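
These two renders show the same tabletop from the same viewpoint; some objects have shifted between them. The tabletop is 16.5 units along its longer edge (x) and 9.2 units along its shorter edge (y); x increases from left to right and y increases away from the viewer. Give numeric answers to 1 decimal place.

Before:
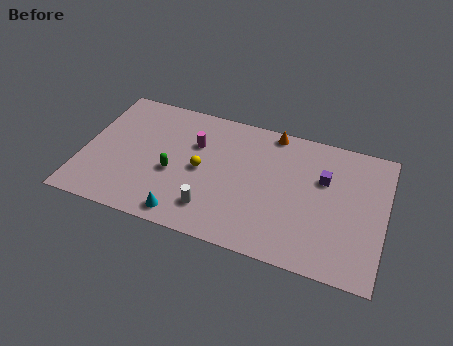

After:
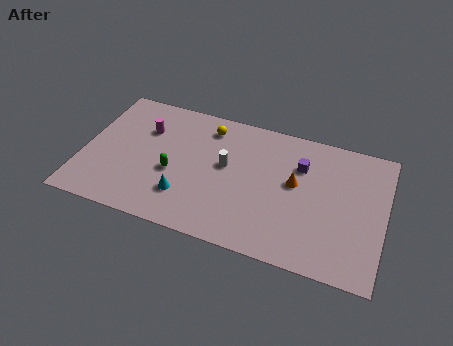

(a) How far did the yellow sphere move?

3.1

The yellow sphere was near (6.5, 4.5) before and (6.6, 7.6) after, so it travelled √(0.1² + 3.1²) ≈ 3.1 units.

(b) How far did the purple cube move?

1.4

The purple cube was near (13.1, 6.0) before and (11.8, 6.5) after, so it travelled √(1.3² + 0.5²) ≈ 1.4 units.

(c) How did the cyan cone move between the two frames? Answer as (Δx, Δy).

(-0.1, 1.3)

The cyan cone was at about (5.9, 1.1) and moved to about (5.8, 2.4).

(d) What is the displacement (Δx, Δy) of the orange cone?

(1.5, -3.2)

The orange cone started near (10.1, 8.4) and ended near (11.6, 5.2).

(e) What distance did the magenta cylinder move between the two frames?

2.8

The magenta cylinder moved from about (6.0, 6.2) to (3.2, 6.4), a distance of √(2.8² + 0.2²) ≈ 2.8.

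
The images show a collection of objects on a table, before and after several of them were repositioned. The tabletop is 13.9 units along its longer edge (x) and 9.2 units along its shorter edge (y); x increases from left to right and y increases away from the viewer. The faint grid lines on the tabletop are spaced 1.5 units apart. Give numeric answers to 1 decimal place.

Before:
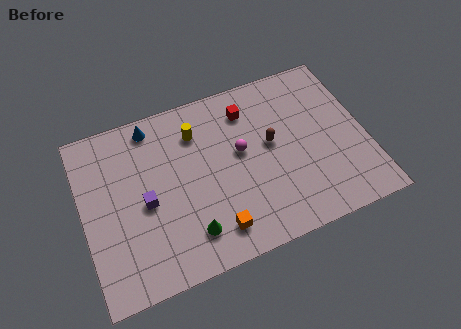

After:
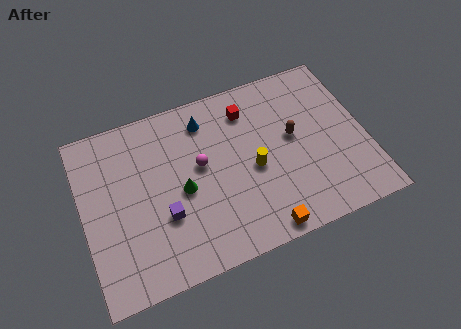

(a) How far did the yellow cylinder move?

3.8

From (5.8, 7.0) to (8.3, 4.1), the yellow cylinder covered √(2.5² + 2.9²) ≈ 3.8 units.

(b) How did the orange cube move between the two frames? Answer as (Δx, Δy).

(2.2, -0.8)

The orange cube was at about (6.1, 1.6) and moved to about (8.3, 0.8).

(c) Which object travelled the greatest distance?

the yellow cylinder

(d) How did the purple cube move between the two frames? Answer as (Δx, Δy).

(0.8, -1.0)

From the two frames, the purple cube sits at roughly (3.0, 4.2) before and (3.8, 3.2) after.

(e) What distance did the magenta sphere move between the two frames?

2.0

The magenta sphere was near (7.8, 5.2) before and (5.8, 5.2) after, so it travelled √(2.0² + 0.0²) ≈ 2.0 units.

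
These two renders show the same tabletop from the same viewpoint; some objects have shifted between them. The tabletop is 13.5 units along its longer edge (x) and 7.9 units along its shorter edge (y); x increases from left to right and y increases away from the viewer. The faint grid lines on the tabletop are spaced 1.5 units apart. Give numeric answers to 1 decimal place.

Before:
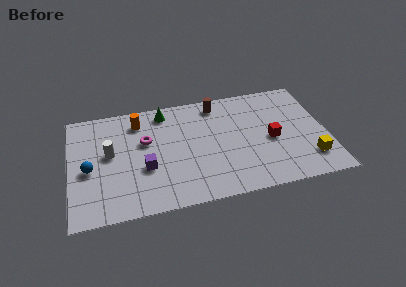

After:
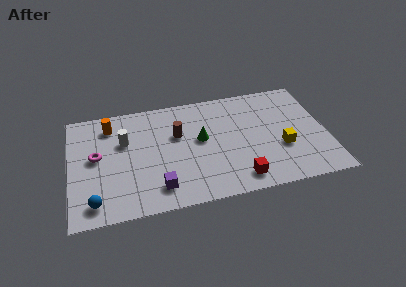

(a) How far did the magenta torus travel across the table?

2.7

The magenta torus was near (4.0, 4.9) before and (1.4, 4.3) after, so it travelled √(2.6² + 0.6²) ≈ 2.7 units.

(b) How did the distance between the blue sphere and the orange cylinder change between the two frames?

+1.3

The distance was about 4.0 in the first image and 5.3 in the second, so they moved 1.3 units further apart.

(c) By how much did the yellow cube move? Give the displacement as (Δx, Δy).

(-1.4, 1.1)

The yellow cube started near (12.5, 1.8) and ended near (11.1, 2.9).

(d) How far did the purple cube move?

1.6

The purple cube moved from about (3.9, 3.0) to (4.5, 1.5), a distance of √(0.6² + 1.5²) ≈ 1.6.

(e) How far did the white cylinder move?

1.1

The white cylinder was near (2.1, 4.4) before and (2.9, 5.1) after, so it travelled √(0.8² + 0.7²) ≈ 1.1 units.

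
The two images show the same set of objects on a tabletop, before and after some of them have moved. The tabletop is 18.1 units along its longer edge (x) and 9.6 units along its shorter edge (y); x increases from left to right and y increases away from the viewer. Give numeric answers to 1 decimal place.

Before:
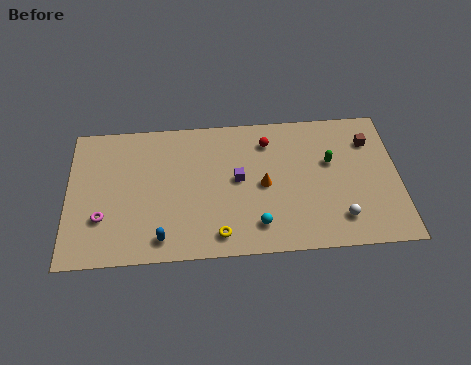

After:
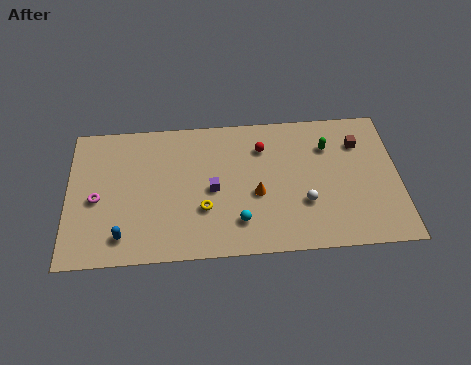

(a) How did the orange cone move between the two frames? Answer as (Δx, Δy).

(-0.4, -0.6)

From the two frames, the orange cone sits at roughly (10.7, 4.6) before and (10.3, 4.0) after.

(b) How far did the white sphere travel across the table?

2.2

From (14.8, 2.0) to (12.9, 3.2), the white sphere covered √(1.9² + 1.2²) ≈ 2.2 units.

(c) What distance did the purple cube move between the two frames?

1.5

From (9.3, 5.1) to (7.9, 4.5), the purple cube covered √(1.4² + 0.6²) ≈ 1.5 units.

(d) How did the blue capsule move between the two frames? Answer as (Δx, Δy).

(-2.1, 0.3)

From the two frames, the blue capsule sits at roughly (5.1, 1.4) before and (3.0, 1.7) after.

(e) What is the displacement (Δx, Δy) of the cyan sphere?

(-1.0, 0.3)

The cyan sphere was at about (10.3, 1.9) and moved to about (9.3, 2.2).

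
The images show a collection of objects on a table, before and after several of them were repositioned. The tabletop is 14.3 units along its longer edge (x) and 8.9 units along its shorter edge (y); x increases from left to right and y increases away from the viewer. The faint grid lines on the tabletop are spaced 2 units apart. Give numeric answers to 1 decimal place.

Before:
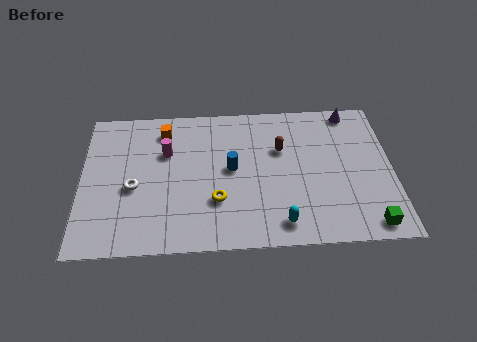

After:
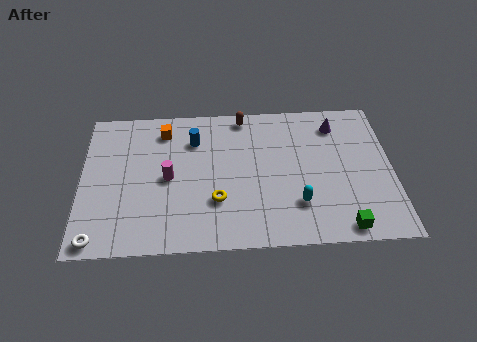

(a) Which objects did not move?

the orange cube and the yellow torus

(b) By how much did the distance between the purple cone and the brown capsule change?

+0.4

The distance was about 4.0 in the first image and 4.4 in the second, so they moved 0.4 units further apart.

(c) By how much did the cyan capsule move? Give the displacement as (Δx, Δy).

(0.8, 1.1)

The cyan capsule started near (9.1, 1.3) and ended near (9.9, 2.4).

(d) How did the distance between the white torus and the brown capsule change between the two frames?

+2.7

They were about 7.1 units apart before and 9.8 after — 2.7 units further apart.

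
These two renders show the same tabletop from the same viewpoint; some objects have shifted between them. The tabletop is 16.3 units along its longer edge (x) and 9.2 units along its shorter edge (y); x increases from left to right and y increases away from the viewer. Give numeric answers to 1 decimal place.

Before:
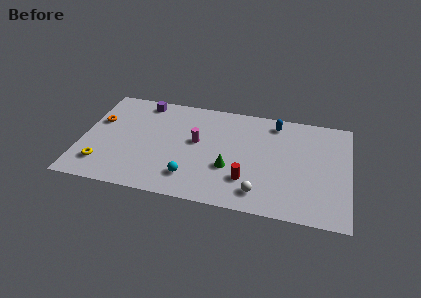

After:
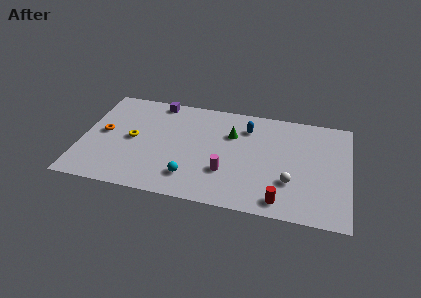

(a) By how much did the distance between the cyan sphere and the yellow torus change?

-0.9

Before: roughly 5.4 units apart; after: 4.5. That's 0.9 units closer together.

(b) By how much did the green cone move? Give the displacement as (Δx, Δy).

(0.0, 3.0)

From the two frames, the green cone sits at roughly (9.1, 3.3) before and (9.1, 6.3) after.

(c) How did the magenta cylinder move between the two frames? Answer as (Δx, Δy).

(1.9, -2.3)

The magenta cylinder started near (7.0, 5.2) and ended near (8.9, 2.9).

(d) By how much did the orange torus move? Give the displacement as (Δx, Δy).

(0.4, -1.0)

From the two frames, the orange torus sits at roughly (0.9, 5.8) before and (1.3, 4.8) after.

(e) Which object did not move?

the cyan sphere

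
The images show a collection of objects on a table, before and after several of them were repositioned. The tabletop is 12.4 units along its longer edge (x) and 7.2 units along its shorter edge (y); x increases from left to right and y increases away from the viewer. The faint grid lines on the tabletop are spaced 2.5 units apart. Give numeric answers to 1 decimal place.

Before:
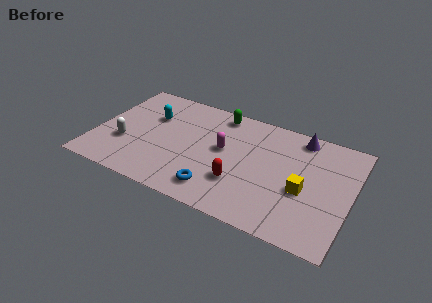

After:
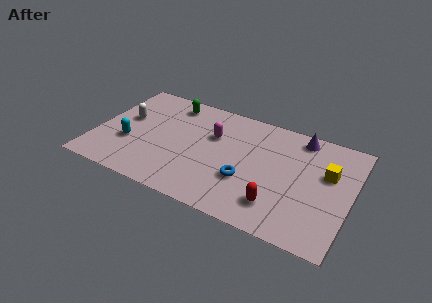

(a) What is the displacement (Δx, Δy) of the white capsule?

(-0.2, 1.7)

The white capsule was at about (1.5, 2.5) and moved to about (1.3, 4.2).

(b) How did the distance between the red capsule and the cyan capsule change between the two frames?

+2.1

They were about 5.4 units apart before and 7.5 after — 2.1 units further apart.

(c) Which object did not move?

the purple cone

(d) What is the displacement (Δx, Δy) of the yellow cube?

(1.0, 1.5)

From the two frames, the yellow cube sits at roughly (10.2, 3.0) before and (11.2, 4.5) after.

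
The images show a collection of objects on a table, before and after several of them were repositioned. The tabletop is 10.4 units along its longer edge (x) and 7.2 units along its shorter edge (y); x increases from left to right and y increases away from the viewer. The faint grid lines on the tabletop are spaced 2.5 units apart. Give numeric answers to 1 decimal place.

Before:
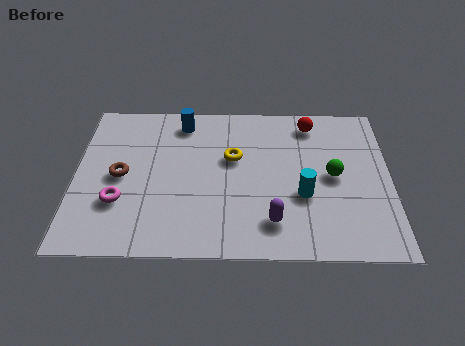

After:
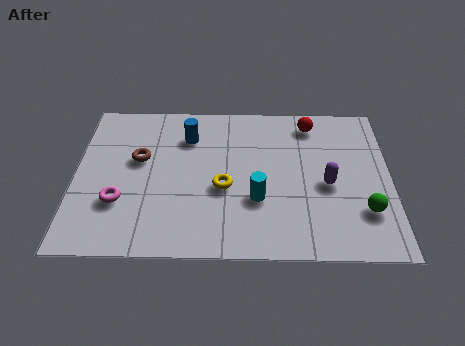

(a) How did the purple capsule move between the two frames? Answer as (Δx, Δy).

(1.8, 1.7)

The purple capsule was at about (6.5, 1.5) and moved to about (8.3, 3.2).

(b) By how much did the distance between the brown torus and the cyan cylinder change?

-1.8

The distance was about 6.1 in the first image and 4.3 in the second, so they moved 1.8 units closer together.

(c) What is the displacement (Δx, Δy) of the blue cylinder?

(0.2, -0.7)

From the two frames, the blue cylinder sits at roughly (3.5, 6.1) before and (3.7, 5.4) after.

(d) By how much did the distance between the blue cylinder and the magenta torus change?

-0.5

Before: roughly 4.3 units apart; after: 3.8. That's 0.5 units closer together.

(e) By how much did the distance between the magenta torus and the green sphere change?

+0.9

They were about 7.1 units apart before and 8.0 after — 0.9 units further apart.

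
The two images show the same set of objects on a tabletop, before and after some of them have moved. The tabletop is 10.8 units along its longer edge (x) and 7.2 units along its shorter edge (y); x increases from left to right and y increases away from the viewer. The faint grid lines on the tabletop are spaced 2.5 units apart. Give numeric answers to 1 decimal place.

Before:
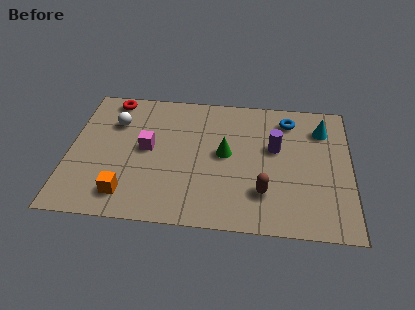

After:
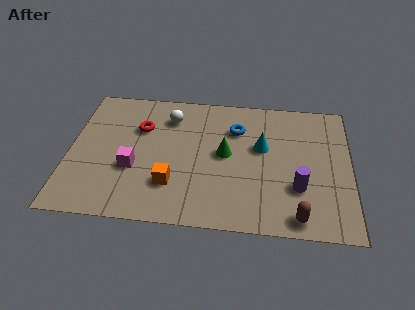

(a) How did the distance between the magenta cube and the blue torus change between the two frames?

-1.2

The distance was about 5.8 in the first image and 4.6 in the second, so they moved 1.2 units closer together.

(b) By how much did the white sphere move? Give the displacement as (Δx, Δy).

(2.1, 0.5)

From the two frames, the white sphere sits at roughly (1.7, 5.1) before and (3.8, 5.6) after.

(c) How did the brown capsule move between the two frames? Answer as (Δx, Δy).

(1.3, -1.1)

The brown capsule started near (7.5, 1.9) and ended near (8.8, 0.8).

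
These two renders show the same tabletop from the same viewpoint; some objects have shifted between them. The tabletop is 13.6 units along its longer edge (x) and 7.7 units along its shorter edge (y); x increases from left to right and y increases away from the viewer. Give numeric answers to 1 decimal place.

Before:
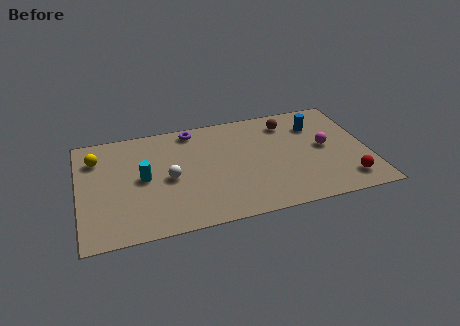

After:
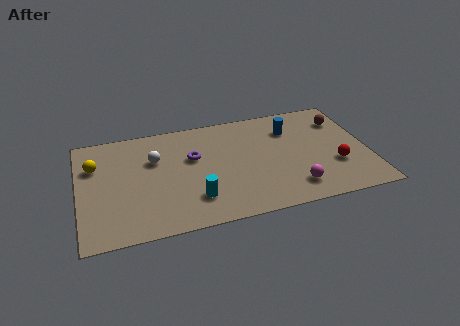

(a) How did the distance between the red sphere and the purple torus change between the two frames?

-1.8

Before: roughly 8.8 units apart; after: 7.0. That's 1.8 units closer together.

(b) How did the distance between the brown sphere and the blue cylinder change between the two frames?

+1.1

The distance was about 1.4 in the first image and 2.5 in the second, so they moved 1.1 units further apart.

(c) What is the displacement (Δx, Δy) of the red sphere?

(-0.4, 1.2)

From the two frames, the red sphere sits at roughly (12.4, 1.4) before and (12.0, 2.6) after.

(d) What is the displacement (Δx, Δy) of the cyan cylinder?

(2.3, -2.0)

From the two frames, the cyan cylinder sits at roughly (3.0, 3.9) before and (5.3, 1.9) after.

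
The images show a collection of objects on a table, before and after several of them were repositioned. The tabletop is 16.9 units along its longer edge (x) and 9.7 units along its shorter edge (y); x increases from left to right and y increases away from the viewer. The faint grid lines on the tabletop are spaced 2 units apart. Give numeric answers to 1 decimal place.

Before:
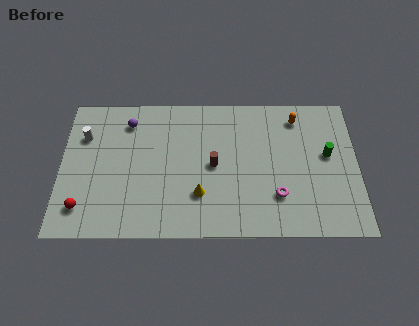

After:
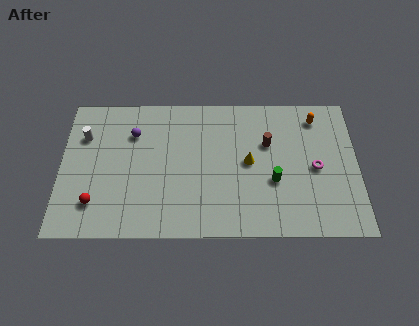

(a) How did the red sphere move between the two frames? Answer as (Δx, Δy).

(0.7, 0.3)

The red sphere started near (1.3, 1.9) and ended near (2.0, 2.2).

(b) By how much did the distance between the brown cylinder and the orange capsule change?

-2.5

They were about 5.8 units apart before and 3.3 after — 2.5 units closer together.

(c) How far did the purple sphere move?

0.9

From (3.8, 7.8) to (4.1, 7.0), the purple sphere covered √(0.3² + 0.8²) ≈ 0.9 units.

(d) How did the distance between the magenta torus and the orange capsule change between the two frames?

-2.0

They were about 5.5 units apart before and 3.5 after — 2.0 units closer together.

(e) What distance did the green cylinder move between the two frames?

3.6

From (15.2, 5.5) to (12.1, 3.7), the green cylinder covered √(3.1² + 1.8²) ≈ 3.6 units.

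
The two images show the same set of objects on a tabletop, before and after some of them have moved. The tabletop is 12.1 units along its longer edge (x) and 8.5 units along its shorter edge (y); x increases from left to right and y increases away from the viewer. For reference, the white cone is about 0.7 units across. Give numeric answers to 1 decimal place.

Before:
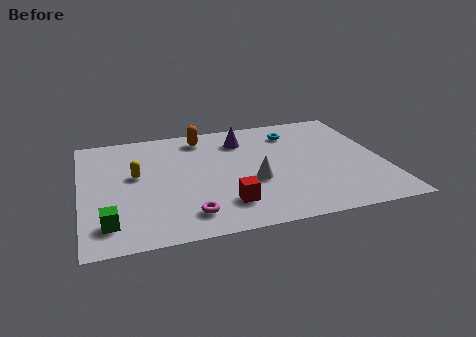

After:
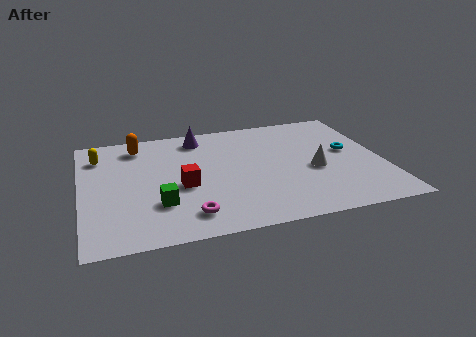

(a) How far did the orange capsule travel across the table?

2.6

The orange capsule moved from about (5.0, 7.2) to (2.4, 7.1), a distance of √(2.6² + 0.1²) ≈ 2.6.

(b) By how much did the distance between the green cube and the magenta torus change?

-1.6

They were about 3.1 units apart before and 1.5 after — 1.6 units closer together.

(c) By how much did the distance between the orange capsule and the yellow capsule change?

-2.0

The distance was about 3.7 in the first image and 1.7 in the second, so they moved 2.0 units closer together.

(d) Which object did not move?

the magenta torus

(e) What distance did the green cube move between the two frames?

2.2

The green cube was near (1.0, 1.6) before and (3.0, 2.5) after, so it travelled √(2.0² + 0.9²) ≈ 2.2 units.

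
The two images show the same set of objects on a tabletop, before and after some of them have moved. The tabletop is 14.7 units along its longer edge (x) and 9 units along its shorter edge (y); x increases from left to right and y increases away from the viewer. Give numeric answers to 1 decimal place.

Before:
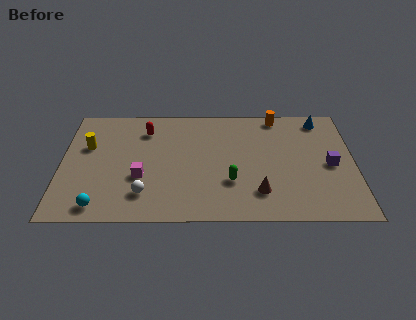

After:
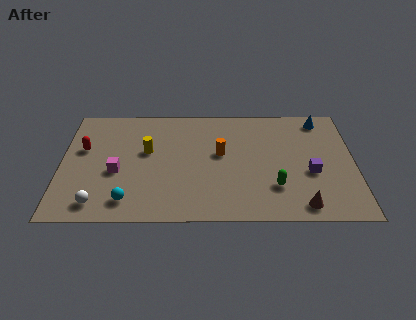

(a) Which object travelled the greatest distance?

the orange cylinder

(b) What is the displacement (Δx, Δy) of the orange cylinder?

(-2.9, -3.0)

The orange cylinder was at about (10.9, 8.1) and moved to about (8.0, 5.1).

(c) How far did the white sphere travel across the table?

2.4

The white sphere moved from about (4.2, 2.0) to (1.9, 1.3), a distance of √(2.3² + 0.7²) ≈ 2.4.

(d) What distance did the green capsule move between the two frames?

2.2

The green capsule moved from about (8.5, 2.9) to (10.7, 2.5), a distance of √(2.2² + 0.4²) ≈ 2.2.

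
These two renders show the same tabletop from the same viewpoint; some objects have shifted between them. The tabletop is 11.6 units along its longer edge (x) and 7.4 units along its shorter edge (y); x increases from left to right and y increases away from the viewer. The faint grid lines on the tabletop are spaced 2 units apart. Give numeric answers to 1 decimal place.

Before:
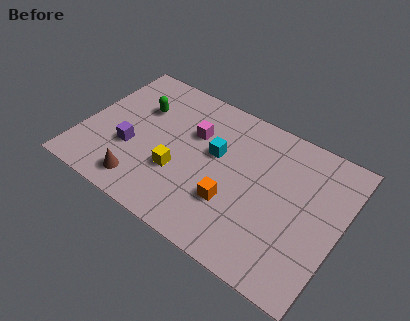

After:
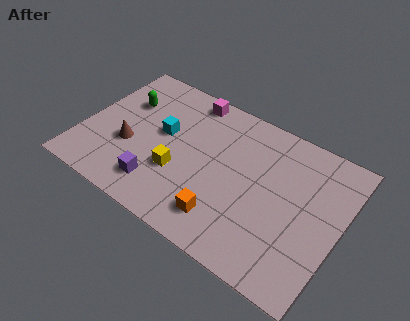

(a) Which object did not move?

the yellow cube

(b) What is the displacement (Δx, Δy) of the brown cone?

(-0.9, 1.6)

The brown cone was at about (3.1, 1.2) and moved to about (2.2, 2.8).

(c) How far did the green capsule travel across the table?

0.7

The green capsule moved from about (2.3, 5.0) to (1.6, 5.0), a distance of √(0.7² + 0.0²) ≈ 0.7.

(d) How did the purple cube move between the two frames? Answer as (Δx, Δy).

(1.5, -1.2)

From the two frames, the purple cube sits at roughly (2.3, 2.7) before and (3.8, 1.5) after.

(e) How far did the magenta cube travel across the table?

1.8

From (4.8, 4.9) to (4.3, 6.6), the magenta cube covered √(0.5² + 1.7²) ≈ 1.8 units.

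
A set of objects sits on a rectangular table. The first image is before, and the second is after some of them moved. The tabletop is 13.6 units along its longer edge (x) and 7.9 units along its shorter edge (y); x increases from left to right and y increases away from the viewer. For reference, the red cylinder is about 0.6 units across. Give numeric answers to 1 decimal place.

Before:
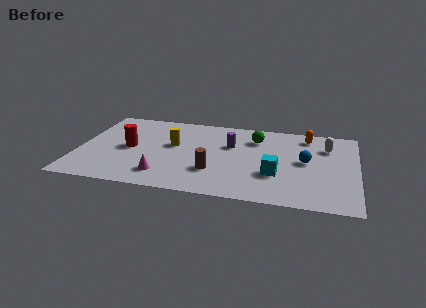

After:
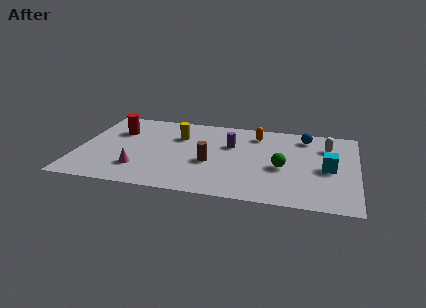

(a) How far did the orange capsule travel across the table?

2.5

The orange capsule moved from about (11.1, 6.7) to (8.6, 6.4), a distance of √(2.5² + 0.3²) ≈ 2.5.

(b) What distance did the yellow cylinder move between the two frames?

0.9

The yellow cylinder was near (4.6, 4.6) before and (4.8, 5.5) after, so it travelled √(0.2² + 0.9²) ≈ 0.9 units.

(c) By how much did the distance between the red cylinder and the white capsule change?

+0.5

Before: roughly 9.8 units apart; after: 10.3. That's 0.5 units further apart.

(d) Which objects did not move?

the purple cylinder and the white capsule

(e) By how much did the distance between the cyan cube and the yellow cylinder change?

+2.2

The distance was about 5.4 in the first image and 7.6 in the second, so they moved 2.2 units further apart.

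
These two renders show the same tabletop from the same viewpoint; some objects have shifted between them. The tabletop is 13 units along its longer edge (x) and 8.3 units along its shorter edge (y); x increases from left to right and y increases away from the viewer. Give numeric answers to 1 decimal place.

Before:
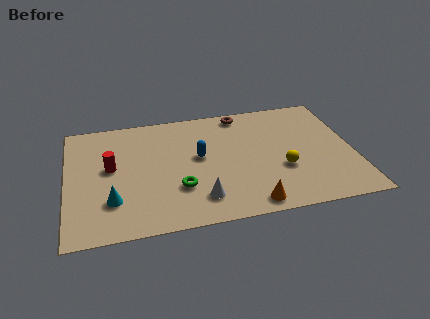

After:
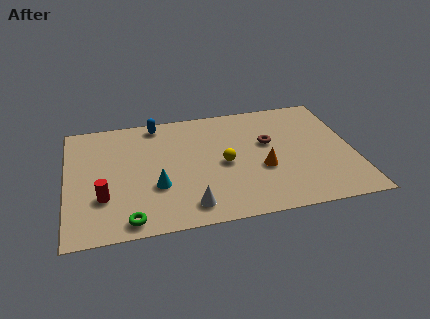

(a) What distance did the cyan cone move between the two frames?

2.1

The cyan cone moved from about (2.0, 2.3) to (4.0, 2.9), a distance of √(2.0² + 0.6²) ≈ 2.1.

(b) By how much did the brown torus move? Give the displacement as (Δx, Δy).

(1.1, -2.4)

The brown torus started near (8.1, 7.4) and ended near (9.2, 5.0).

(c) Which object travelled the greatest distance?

the blue capsule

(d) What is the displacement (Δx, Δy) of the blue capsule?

(-1.8, 2.8)

The blue capsule started near (6.0, 4.6) and ended near (4.2, 7.4).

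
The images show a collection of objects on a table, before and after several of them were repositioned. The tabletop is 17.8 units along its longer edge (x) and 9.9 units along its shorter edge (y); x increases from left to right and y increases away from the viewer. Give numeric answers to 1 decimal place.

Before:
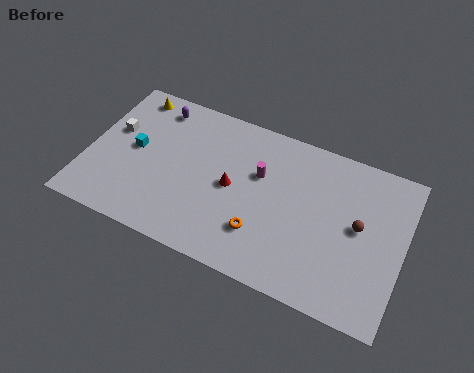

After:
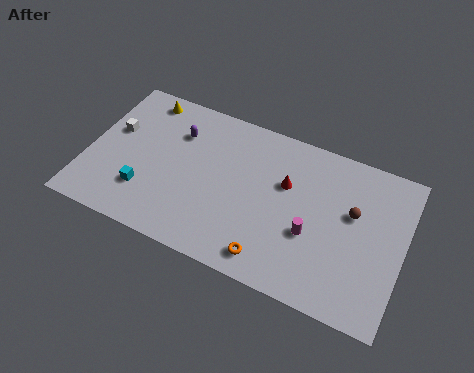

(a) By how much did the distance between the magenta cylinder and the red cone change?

+1.0

The distance was about 2.0 in the first image and 3.0 in the second, so they moved 1.0 units further apart.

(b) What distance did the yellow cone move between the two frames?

0.7

From (1.9, 8.7) to (2.6, 8.7), the yellow cone covered √(0.7² + 0.0²) ≈ 0.7 units.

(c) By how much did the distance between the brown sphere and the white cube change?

-0.4

Before: roughly 14.0 units apart; after: 13.6. That's 0.4 units closer together.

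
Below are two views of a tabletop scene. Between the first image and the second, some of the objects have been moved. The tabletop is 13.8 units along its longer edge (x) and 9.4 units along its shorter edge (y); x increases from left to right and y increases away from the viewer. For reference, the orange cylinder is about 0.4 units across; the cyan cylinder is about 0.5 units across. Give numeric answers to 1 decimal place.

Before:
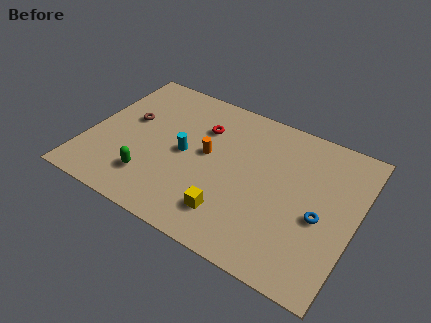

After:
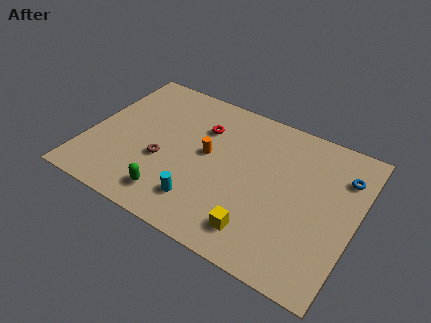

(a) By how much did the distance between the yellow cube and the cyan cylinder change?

-0.8

They were about 3.8 units apart before and 3.0 after — 0.8 units closer together.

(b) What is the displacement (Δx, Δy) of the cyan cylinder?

(1.3, -2.6)

The cyan cylinder was at about (5.0, 4.6) and moved to about (6.3, 2.0).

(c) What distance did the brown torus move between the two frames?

2.8

The brown torus was near (1.9, 5.5) before and (4.0, 3.6) after, so it travelled √(2.1² + 1.9²) ≈ 2.8 units.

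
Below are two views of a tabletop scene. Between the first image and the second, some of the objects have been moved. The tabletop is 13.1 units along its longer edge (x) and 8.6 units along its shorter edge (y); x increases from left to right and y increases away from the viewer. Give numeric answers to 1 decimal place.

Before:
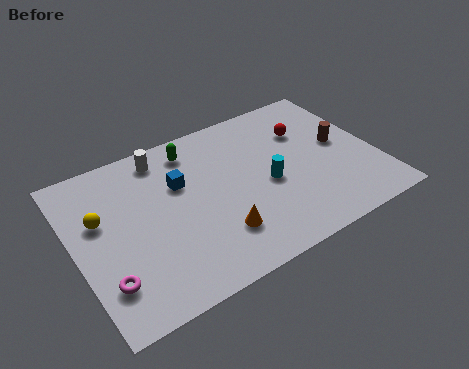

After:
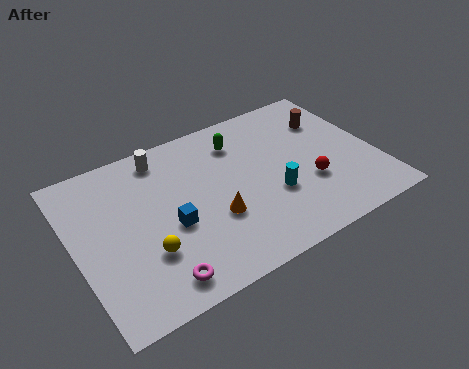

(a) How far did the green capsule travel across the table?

2.1

The green capsule was near (5.5, 7.2) before and (7.5, 6.7) after, so it travelled √(2.0² + 0.5²) ≈ 2.1 units.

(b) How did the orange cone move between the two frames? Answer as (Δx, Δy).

(0.0, 0.9)

The orange cone started near (5.8, 2.2) and ended near (5.8, 3.1).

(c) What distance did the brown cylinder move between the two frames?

1.6

From (11.7, 4.6) to (11.5, 6.2), the brown cylinder covered √(0.2² + 1.6²) ≈ 1.6 units.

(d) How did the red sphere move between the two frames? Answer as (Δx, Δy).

(-0.4, -3.0)

The red sphere started near (10.4, 6.0) and ended near (10.0, 3.0).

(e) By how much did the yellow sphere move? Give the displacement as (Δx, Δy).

(1.6, -2.6)

From the two frames, the yellow sphere sits at roughly (1.2, 5.3) before and (2.8, 2.7) after.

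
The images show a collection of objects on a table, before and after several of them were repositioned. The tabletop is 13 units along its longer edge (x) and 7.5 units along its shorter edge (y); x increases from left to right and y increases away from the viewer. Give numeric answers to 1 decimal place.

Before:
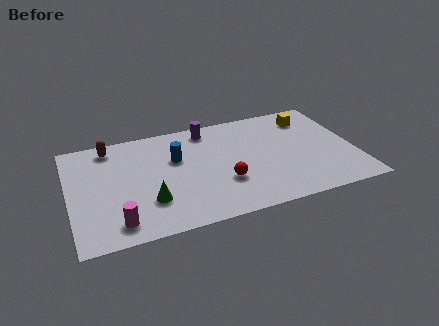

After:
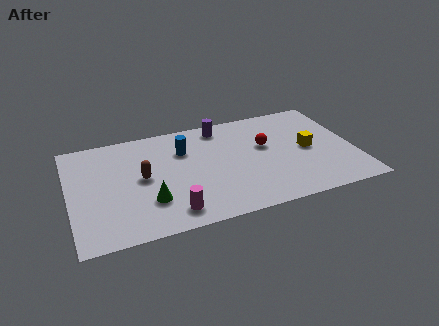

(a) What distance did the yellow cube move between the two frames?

2.3

The yellow cube moved from about (11.2, 6.0) to (10.9, 3.7), a distance of √(0.3² + 2.3²) ≈ 2.3.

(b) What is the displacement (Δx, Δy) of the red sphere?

(2.1, 2.0)

From the two frames, the red sphere sits at roughly (6.9, 2.5) before and (9.0, 4.5) after.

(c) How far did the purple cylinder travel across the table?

0.6

From (6.5, 6.5) to (7.1, 6.5), the purple cylinder covered √(0.6² + 0.0²) ≈ 0.6 units.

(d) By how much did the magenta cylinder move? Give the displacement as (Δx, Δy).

(2.4, 0.0)

The magenta cylinder was at about (2.0, 1.2) and moved to about (4.4, 1.2).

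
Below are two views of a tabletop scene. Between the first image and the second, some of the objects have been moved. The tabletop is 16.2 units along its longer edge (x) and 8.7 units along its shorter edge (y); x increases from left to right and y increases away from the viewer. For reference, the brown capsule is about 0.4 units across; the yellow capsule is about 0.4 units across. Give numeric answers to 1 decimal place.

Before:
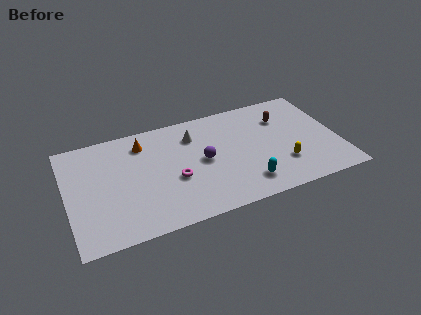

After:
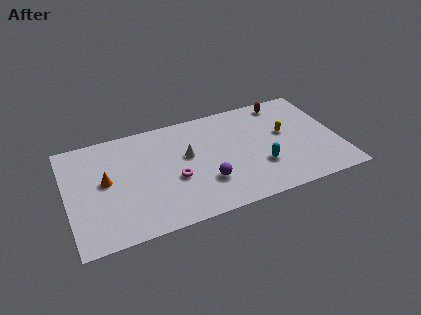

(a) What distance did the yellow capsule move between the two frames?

2.5

From (12.7, 2.5) to (13.1, 5.0), the yellow capsule covered √(0.4² + 2.5²) ≈ 2.5 units.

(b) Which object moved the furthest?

the orange cone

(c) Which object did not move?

the magenta torus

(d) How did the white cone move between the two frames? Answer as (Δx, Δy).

(-0.5, -1.5)

The white cone was at about (7.7, 6.6) and moved to about (7.2, 5.1).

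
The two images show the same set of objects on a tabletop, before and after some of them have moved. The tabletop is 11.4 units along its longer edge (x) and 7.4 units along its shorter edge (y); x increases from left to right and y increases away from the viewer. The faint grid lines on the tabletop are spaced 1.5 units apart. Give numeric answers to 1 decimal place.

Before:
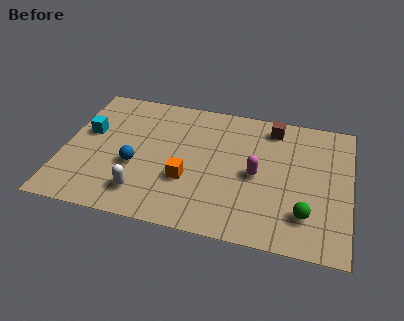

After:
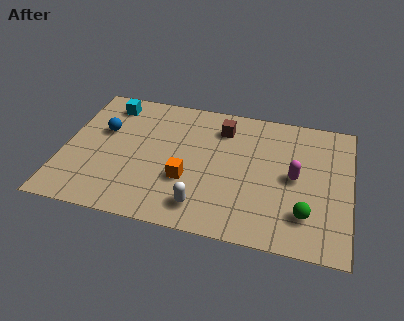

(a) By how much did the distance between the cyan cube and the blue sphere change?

-0.9

The distance was about 2.5 in the first image and 1.6 in the second, so they moved 0.9 units closer together.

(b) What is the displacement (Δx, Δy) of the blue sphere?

(-1.4, 1.7)

The blue sphere started near (2.9, 2.9) and ended near (1.5, 4.6).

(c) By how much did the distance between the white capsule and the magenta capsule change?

-0.6

Before: roughly 4.8 units apart; after: 4.2. That's 0.6 units closer together.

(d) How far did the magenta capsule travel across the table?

1.5

From (7.7, 3.5) to (9.2, 3.7), the magenta capsule covered √(1.5² + 0.2²) ≈ 1.5 units.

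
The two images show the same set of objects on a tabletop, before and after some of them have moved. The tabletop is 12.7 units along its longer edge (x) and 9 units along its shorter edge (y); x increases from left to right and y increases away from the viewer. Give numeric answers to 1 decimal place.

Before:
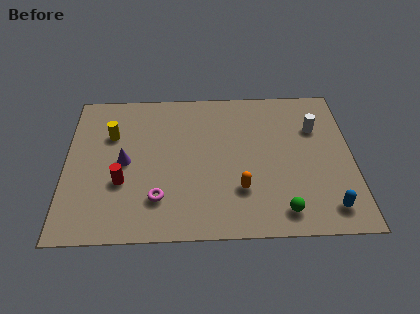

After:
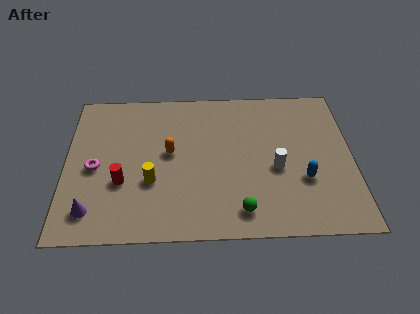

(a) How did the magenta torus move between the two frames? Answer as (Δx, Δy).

(-2.8, 1.9)

The magenta torus was at about (4.1, 2.2) and moved to about (1.3, 4.1).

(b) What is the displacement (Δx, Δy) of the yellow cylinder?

(1.8, -2.9)

The yellow cylinder was at about (2.0, 6.1) and moved to about (3.8, 3.2).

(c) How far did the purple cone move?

3.1

The purple cone moved from about (2.6, 4.4) to (1.2, 1.6), a distance of √(1.4² + 2.8²) ≈ 3.1.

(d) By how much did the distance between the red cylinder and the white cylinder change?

-2.3

Before: roughly 9.1 units apart; after: 6.8. That's 2.3 units closer together.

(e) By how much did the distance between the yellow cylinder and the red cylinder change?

-1.6

Before: roughly 2.9 units apart; after: 1.3. That's 1.6 units closer together.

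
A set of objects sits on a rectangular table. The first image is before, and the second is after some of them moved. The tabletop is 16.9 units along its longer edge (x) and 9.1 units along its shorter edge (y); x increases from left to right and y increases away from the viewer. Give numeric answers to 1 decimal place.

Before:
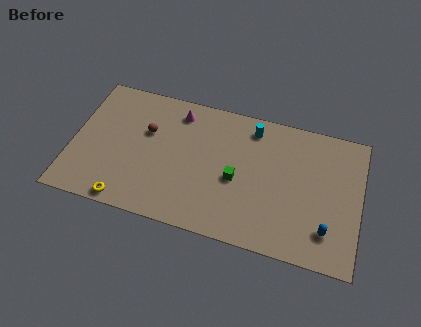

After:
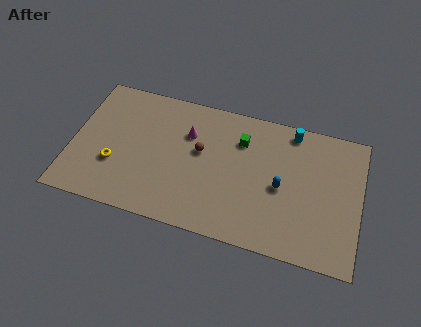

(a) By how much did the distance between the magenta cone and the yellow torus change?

-2.0

Before: roughly 7.2 units apart; after: 5.2. That's 2.0 units closer together.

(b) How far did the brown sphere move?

3.2

The brown sphere moved from about (4.3, 5.8) to (7.5, 5.3), a distance of √(3.2² + 0.5²) ≈ 3.2.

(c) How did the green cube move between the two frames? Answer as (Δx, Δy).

(0.1, 2.7)

From the two frames, the green cube sits at roughly (9.7, 4.0) before and (9.8, 6.7) after.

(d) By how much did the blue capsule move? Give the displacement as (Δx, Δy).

(-2.8, 2.1)

The blue capsule started near (15.1, 2.1) and ended near (12.3, 4.2).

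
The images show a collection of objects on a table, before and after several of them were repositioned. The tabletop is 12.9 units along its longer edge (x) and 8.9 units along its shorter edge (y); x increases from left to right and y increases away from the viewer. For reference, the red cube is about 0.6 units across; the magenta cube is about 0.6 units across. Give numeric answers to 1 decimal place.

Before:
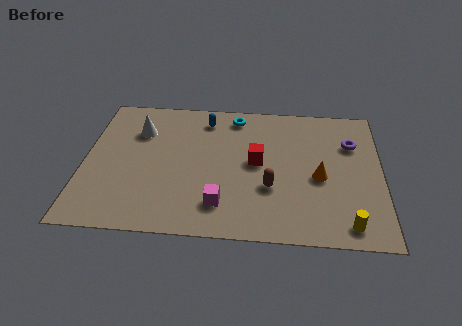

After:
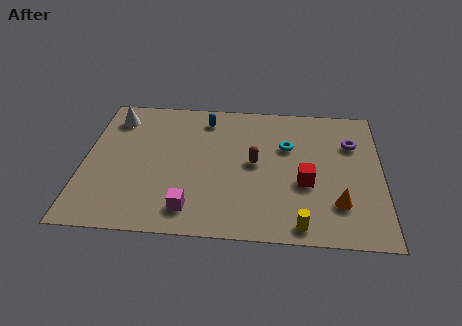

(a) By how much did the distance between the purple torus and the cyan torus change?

-2.5

They were about 5.3 units apart before and 2.8 after — 2.5 units closer together.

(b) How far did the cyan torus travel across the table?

3.0

From (6.5, 7.7) to (8.8, 5.8), the cyan torus covered √(2.3² + 1.9²) ≈ 3.0 units.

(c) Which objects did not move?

the purple torus and the blue capsule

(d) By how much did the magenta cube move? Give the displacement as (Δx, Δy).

(-1.3, -0.4)

The magenta cube started near (6.0, 1.9) and ended near (4.7, 1.5).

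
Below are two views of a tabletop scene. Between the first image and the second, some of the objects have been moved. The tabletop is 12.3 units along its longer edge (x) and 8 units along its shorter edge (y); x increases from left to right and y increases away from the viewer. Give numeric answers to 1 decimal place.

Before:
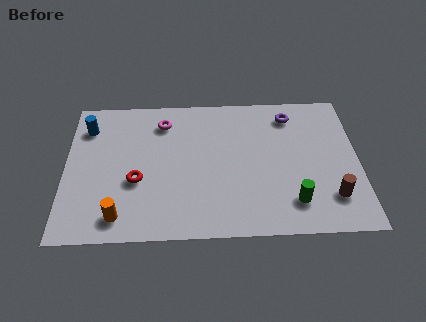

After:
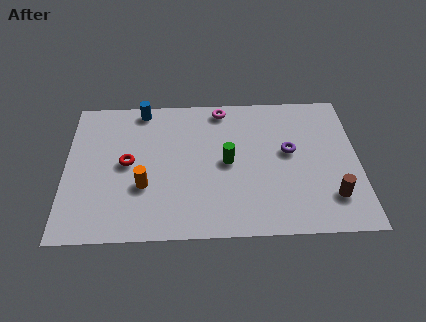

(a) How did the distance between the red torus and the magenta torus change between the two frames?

+1.5

They were about 3.5 units apart before and 5.0 after — 1.5 units further apart.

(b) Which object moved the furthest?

the green cylinder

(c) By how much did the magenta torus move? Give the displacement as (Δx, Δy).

(2.5, 0.7)

The magenta torus was at about (4.1, 6.4) and moved to about (6.6, 7.1).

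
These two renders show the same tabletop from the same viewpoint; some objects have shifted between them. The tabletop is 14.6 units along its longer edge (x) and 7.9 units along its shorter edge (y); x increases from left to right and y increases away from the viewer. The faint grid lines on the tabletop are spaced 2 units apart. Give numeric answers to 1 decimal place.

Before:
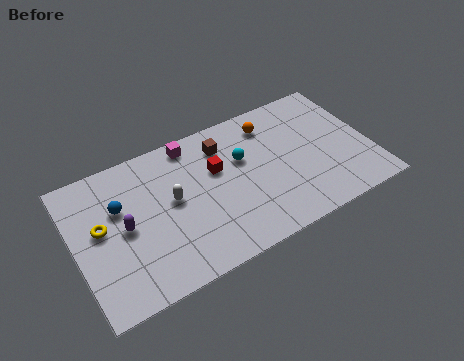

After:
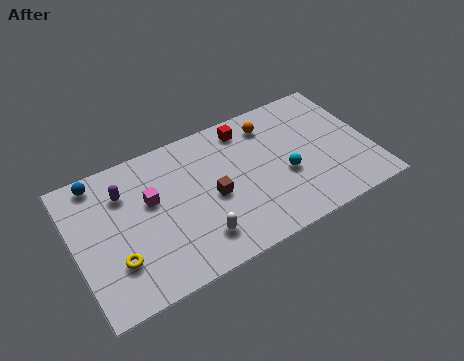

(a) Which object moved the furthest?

the magenta cube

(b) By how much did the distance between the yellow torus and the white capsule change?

+0.4

They were about 3.5 units apart before and 3.9 after — 0.4 units further apart.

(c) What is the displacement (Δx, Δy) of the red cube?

(1.7, 1.7)

From the two frames, the red cube sits at roughly (7.1, 5.0) before and (8.8, 6.7) after.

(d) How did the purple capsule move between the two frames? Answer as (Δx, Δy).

(0.2, 1.9)

The purple capsule started near (2.4, 3.9) and ended near (2.6, 5.8).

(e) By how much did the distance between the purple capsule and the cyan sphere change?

+2.0

They were about 6.1 units apart before and 8.1 after — 2.0 units further apart.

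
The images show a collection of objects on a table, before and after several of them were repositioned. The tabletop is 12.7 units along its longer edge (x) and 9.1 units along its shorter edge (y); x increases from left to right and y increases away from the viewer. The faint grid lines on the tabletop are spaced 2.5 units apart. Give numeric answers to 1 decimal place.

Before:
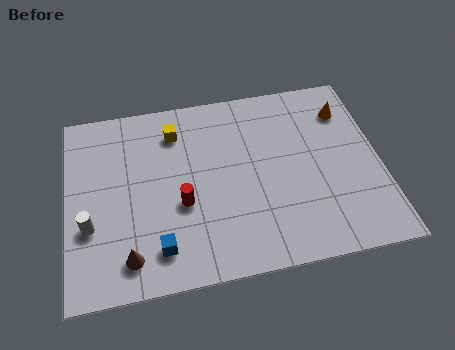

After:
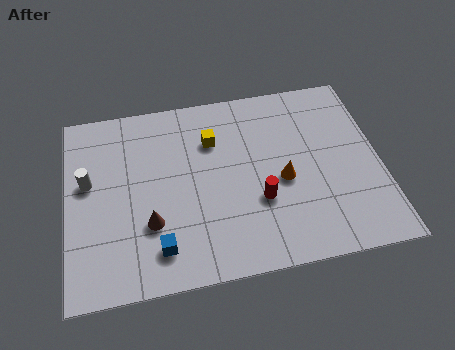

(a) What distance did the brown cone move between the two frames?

1.7

The brown cone was near (2.4, 1.5) before and (3.3, 2.9) after, so it travelled √(0.9² + 1.4²) ≈ 1.7 units.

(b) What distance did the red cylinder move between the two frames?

3.1

From (4.6, 3.6) to (7.7, 3.2), the red cylinder covered √(3.1² + 0.4²) ≈ 3.1 units.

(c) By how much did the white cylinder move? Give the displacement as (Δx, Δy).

(0.0, 2.1)

From the two frames, the white cylinder sits at roughly (0.9, 3.2) before and (0.9, 5.3) after.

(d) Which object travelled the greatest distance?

the orange cone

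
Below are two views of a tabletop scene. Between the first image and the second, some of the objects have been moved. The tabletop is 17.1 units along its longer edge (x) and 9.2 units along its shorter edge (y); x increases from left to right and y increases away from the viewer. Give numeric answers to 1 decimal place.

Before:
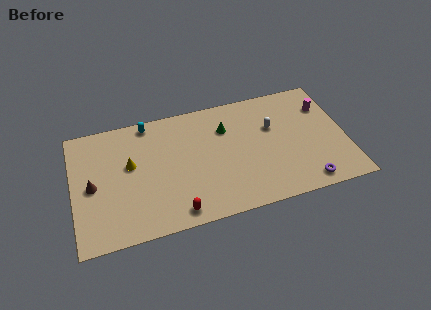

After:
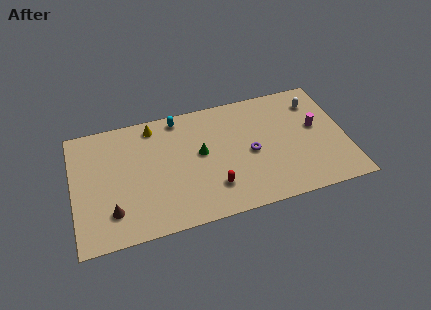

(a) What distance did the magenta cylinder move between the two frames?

1.7

From (16.0, 6.7) to (15.3, 5.2), the magenta cylinder covered √(0.7² + 1.5²) ≈ 1.7 units.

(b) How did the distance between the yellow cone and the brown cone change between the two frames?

+3.9

Before: roughly 2.6 units apart; after: 6.5. That's 3.9 units further apart.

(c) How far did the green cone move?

2.3

From (9.7, 6.6) to (8.0, 5.1), the green cone covered √(1.7² + 1.5²) ≈ 2.3 units.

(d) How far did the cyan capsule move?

1.9

The cyan capsule was near (4.9, 8.3) before and (6.8, 8.2) after, so it travelled √(1.9² + 0.1²) ≈ 1.9 units.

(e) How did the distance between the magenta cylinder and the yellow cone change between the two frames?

-2.0

Before: roughly 12.5 units apart; after: 10.5. That's 2.0 units closer together.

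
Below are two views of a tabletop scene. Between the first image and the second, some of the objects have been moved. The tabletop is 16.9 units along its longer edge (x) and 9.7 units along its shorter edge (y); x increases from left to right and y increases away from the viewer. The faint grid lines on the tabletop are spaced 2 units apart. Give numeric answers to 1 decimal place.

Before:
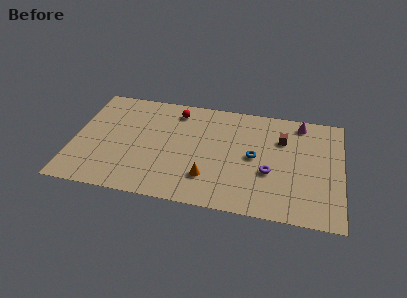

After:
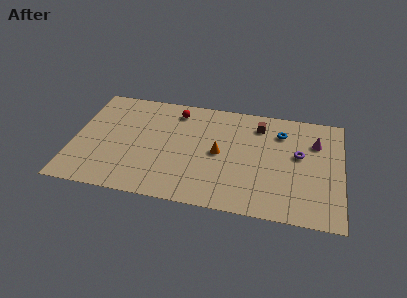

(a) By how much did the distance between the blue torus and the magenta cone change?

-2.3

Before: roughly 4.6 units apart; after: 2.3. That's 2.3 units closer together.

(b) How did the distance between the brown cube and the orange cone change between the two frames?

-2.4

They were about 6.2 units apart before and 3.8 after — 2.4 units closer together.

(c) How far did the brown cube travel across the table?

1.8

The brown cube moved from about (13.1, 6.8) to (11.6, 7.8), a distance of √(1.5² + 1.0²) ≈ 1.8.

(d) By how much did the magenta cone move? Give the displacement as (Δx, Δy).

(1.0, -1.6)

The magenta cone started near (14.2, 8.5) and ended near (15.2, 6.9).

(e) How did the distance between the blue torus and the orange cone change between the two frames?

+0.9

They were about 3.7 units apart before and 4.6 after — 0.9 units further apart.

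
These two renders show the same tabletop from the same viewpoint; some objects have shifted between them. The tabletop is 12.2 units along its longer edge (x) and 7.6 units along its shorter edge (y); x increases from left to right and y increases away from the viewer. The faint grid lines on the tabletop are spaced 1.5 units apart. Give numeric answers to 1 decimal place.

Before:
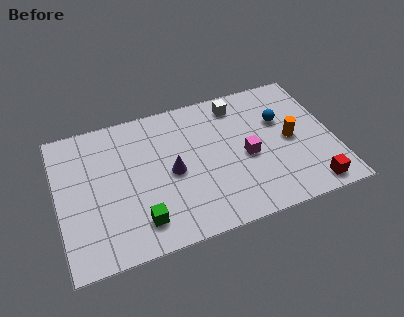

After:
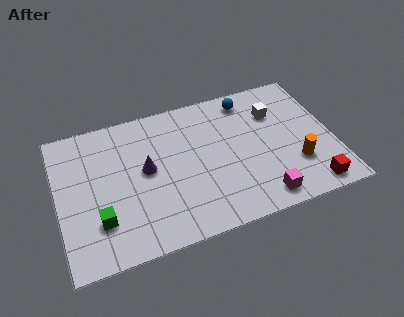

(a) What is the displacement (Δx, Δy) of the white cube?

(1.6, -1.0)

The white cube was at about (8.2, 6.4) and moved to about (9.8, 5.4).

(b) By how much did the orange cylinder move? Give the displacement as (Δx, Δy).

(0.1, -1.4)

The orange cylinder was at about (10.3, 3.7) and moved to about (10.4, 2.3).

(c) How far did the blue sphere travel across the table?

2.1

From (10.0, 4.9) to (8.7, 6.5), the blue sphere covered √(1.3² + 1.6²) ≈ 2.1 units.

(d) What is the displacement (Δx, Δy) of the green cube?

(-1.7, 0.6)

From the two frames, the green cube sits at roughly (3.4, 1.5) before and (1.7, 2.1) after.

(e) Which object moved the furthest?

the magenta cube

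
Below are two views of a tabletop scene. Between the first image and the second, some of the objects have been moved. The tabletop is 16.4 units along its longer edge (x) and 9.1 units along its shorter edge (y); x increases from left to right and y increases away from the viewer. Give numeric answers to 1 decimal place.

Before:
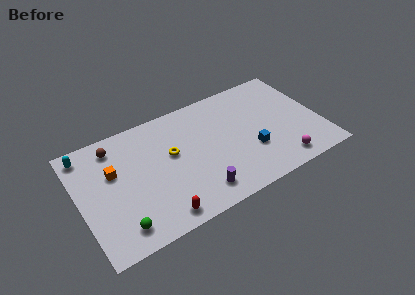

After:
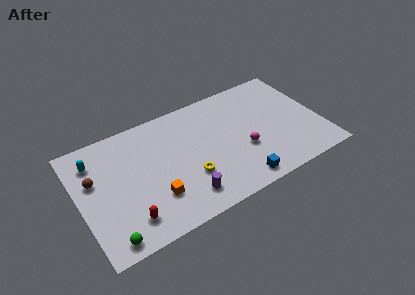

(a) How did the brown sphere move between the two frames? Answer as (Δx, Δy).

(-1.6, -1.9)

The brown sphere was at about (2.7, 7.6) and moved to about (1.1, 5.7).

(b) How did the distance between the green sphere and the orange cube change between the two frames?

-0.5

They were about 4.2 units apart before and 3.7 after — 0.5 units closer together.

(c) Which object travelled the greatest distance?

the orange cube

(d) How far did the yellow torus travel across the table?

2.5

The yellow torus was near (6.3, 5.3) before and (7.2, 3.0) after, so it travelled √(0.9² + 2.3²) ≈ 2.5 units.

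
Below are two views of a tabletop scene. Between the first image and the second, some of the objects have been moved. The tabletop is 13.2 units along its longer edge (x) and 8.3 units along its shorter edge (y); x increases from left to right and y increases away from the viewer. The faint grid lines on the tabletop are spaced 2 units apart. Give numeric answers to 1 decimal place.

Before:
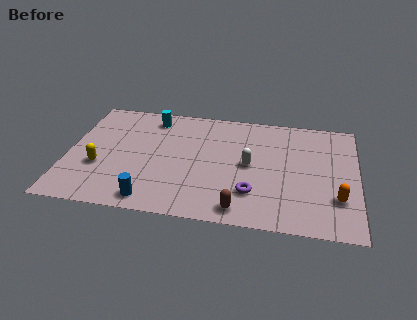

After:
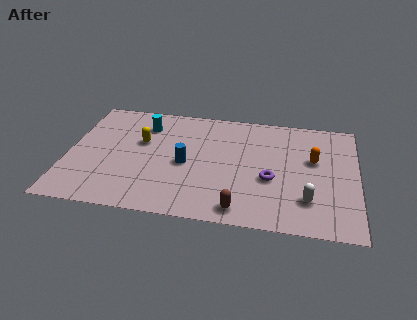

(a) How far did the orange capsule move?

2.8

From (12.3, 2.4) to (11.2, 5.0), the orange capsule covered √(1.1² + 2.6²) ≈ 2.8 units.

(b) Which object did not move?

the brown capsule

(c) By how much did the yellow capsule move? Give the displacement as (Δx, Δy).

(1.8, 2.1)

From the two frames, the yellow capsule sits at roughly (1.5, 3.0) before and (3.3, 5.1) after.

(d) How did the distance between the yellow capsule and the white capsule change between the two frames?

+1.4

They were about 6.9 units apart before and 8.3 after — 1.4 units further apart.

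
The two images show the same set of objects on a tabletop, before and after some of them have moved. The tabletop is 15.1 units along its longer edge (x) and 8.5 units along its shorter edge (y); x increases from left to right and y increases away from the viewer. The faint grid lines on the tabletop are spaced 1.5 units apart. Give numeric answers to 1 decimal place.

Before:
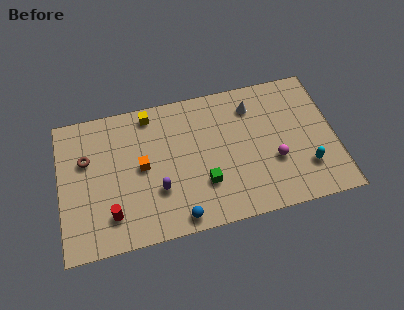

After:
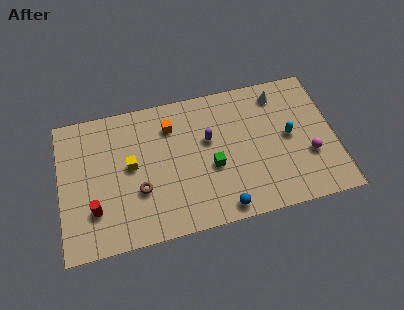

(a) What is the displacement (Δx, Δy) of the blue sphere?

(2.4, 0.0)

From the two frames, the blue sphere sits at roughly (6.3, 0.9) before and (8.7, 0.9) after.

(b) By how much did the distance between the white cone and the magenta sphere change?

+0.6

Before: roughly 3.7 units apart; after: 4.3. That's 0.6 units further apart.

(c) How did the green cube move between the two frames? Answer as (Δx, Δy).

(0.5, 0.9)

The green cube was at about (7.8, 2.6) and moved to about (8.3, 3.5).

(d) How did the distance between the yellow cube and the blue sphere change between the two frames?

-0.6

They were about 6.7 units apart before and 6.1 after — 0.6 units closer together.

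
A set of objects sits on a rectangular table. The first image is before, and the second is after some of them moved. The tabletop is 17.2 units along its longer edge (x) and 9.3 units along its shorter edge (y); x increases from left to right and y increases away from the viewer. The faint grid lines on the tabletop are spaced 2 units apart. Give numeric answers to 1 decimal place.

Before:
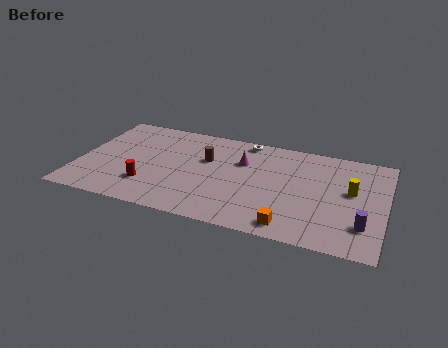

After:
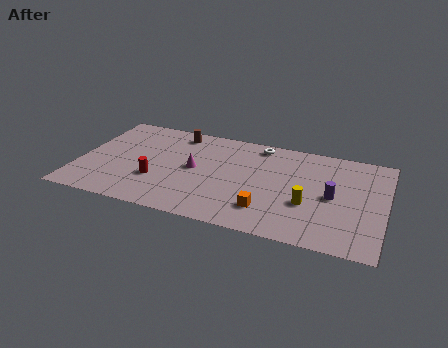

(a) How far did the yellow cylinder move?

3.0

The yellow cylinder was near (15.3, 5.3) before and (13.0, 3.4) after, so it travelled √(2.3² + 1.9²) ≈ 3.0 units.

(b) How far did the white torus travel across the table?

0.8

The white torus moved from about (9.1, 8.4) to (9.9, 8.2), a distance of √(0.8² + 0.2²) ≈ 0.8.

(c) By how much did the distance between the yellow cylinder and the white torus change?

-1.2

The distance was about 6.9 in the first image and 5.7 in the second, so they moved 1.2 units closer together.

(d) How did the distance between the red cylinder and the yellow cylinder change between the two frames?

-3.0

The distance was about 11.5 in the first image and 8.5 in the second, so they moved 3.0 units closer together.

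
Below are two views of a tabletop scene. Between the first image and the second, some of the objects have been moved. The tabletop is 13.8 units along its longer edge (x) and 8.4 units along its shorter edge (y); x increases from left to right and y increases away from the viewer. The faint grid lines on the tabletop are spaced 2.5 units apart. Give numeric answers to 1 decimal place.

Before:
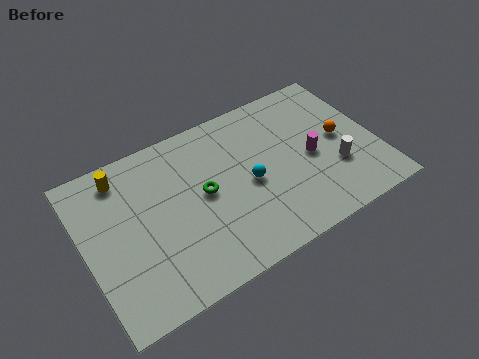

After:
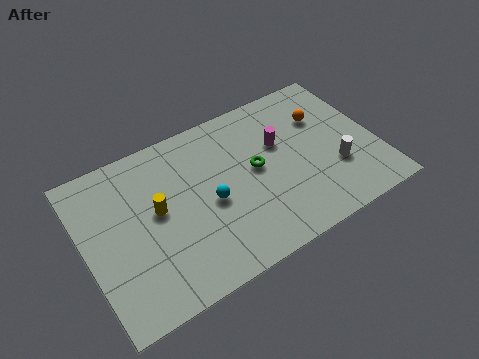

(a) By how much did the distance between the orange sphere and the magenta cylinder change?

+0.7

They were about 1.6 units apart before and 2.3 after — 0.7 units further apart.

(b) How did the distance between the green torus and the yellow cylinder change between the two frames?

+0.3

Before: roughly 4.4 units apart; after: 4.7. That's 0.3 units further apart.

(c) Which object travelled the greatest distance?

the yellow cylinder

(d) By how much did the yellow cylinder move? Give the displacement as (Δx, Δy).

(1.3, -2.5)

The yellow cylinder was at about (2.1, 7.1) and moved to about (3.4, 4.6).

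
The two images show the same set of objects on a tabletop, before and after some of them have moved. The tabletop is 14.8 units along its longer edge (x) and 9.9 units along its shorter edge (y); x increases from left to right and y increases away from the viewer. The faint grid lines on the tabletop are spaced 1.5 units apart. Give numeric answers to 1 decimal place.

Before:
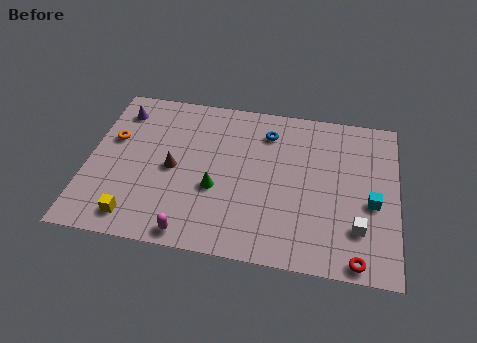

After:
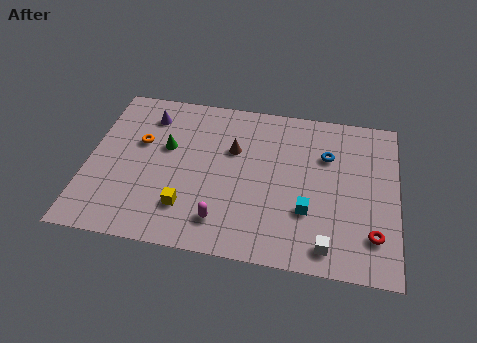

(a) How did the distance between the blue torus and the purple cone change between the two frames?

+1.6

Before: roughly 7.2 units apart; after: 8.8. That's 1.6 units further apart.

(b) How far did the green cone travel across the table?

3.3

The green cone was near (6.2, 3.8) before and (3.7, 6.0) after, so it travelled √(2.5² + 2.2²) ≈ 3.3 units.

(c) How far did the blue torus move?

3.1

The blue torus moved from about (8.5, 7.8) to (11.4, 6.8), a distance of √(2.9² + 1.0²) ≈ 3.1.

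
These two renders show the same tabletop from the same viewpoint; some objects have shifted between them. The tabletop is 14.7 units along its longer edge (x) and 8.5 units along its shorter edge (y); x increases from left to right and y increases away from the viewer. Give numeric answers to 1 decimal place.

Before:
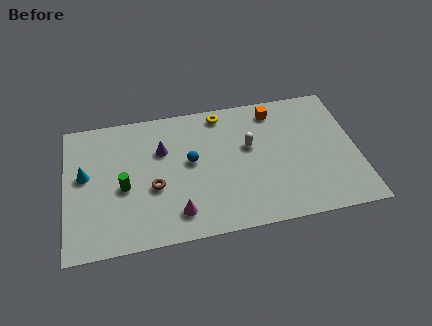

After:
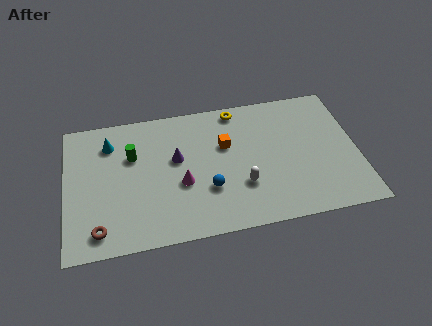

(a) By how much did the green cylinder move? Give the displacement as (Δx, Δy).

(0.5, 1.9)

The green cylinder started near (2.9, 3.7) and ended near (3.4, 5.6).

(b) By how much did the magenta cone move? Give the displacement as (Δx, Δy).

(0.3, 1.8)

From the two frames, the magenta cone sits at roughly (5.5, 1.6) before and (5.8, 3.4) after.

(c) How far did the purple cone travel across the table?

1.0

From (4.9, 5.7) to (5.6, 5.0), the purple cone covered √(0.7² + 0.7²) ≈ 1.0 units.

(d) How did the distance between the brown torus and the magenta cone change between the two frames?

+2.6

The distance was about 2.1 in the first image and 4.7 in the second, so they moved 2.6 units further apart.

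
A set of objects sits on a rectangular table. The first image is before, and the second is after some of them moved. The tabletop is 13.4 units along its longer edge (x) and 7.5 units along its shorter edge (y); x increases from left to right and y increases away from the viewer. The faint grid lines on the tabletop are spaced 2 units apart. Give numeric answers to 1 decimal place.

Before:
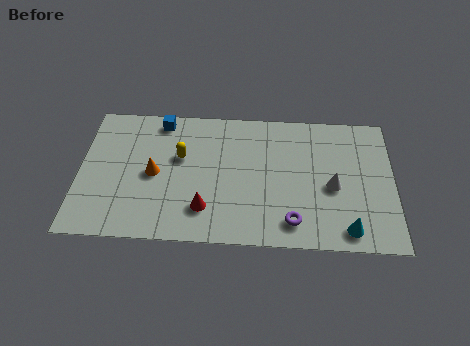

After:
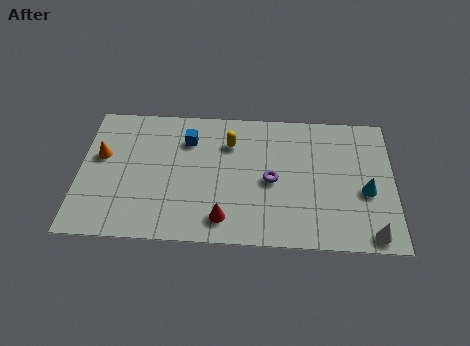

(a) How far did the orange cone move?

2.5

The orange cone was near (3.2, 3.6) before and (0.9, 4.5) after, so it travelled √(2.3² + 0.9²) ≈ 2.5 units.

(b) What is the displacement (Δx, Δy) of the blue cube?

(1.2, -1.0)

The blue cube started near (3.4, 6.6) and ended near (4.6, 5.6).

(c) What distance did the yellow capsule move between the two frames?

2.3

The yellow capsule moved from about (4.3, 4.6) to (6.4, 5.5), a distance of √(2.1² + 0.9²) ≈ 2.3.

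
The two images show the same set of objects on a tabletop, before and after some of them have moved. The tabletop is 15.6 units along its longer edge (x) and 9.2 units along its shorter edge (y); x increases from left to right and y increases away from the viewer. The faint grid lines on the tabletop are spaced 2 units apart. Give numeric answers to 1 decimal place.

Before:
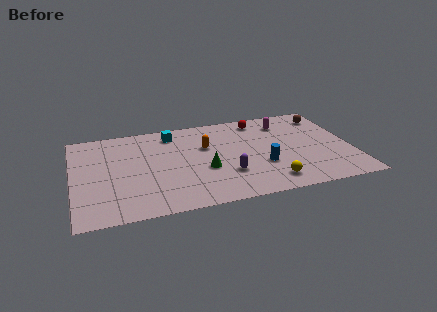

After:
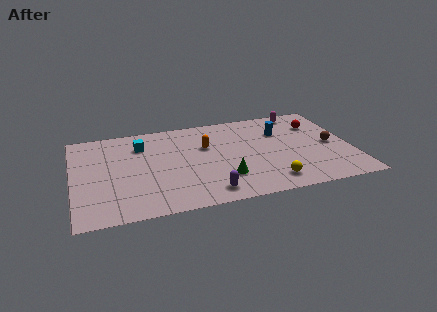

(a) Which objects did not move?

the orange capsule and the yellow sphere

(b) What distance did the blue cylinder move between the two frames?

3.5

The blue cylinder moved from about (10.5, 3.2) to (11.8, 6.4), a distance of √(1.3² + 3.2²) ≈ 3.5.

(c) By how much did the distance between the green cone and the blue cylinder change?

+2.0

Before: roughly 3.2 units apart; after: 5.2. That's 2.0 units further apart.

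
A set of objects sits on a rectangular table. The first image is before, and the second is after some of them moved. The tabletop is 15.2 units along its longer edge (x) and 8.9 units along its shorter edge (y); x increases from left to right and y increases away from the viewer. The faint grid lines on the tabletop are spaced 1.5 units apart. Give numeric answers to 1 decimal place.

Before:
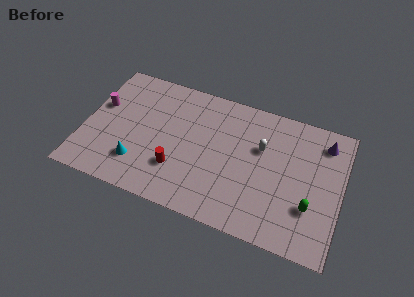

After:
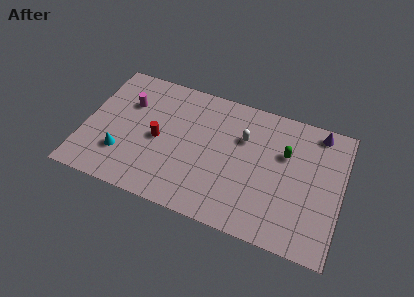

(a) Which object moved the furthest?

the green capsule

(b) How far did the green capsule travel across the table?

3.4

From (13.5, 2.8) to (11.8, 5.8), the green capsule covered √(1.7² + 3.0²) ≈ 3.4 units.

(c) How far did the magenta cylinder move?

1.7

From (0.8, 5.4) to (2.4, 6.1), the magenta cylinder covered √(1.6² + 0.7²) ≈ 1.7 units.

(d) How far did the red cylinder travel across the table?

2.1

The red cylinder was near (5.7, 2.6) before and (4.4, 4.2) after, so it travelled √(1.3² + 1.6²) ≈ 2.1 units.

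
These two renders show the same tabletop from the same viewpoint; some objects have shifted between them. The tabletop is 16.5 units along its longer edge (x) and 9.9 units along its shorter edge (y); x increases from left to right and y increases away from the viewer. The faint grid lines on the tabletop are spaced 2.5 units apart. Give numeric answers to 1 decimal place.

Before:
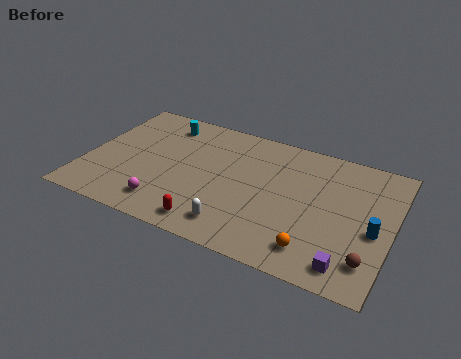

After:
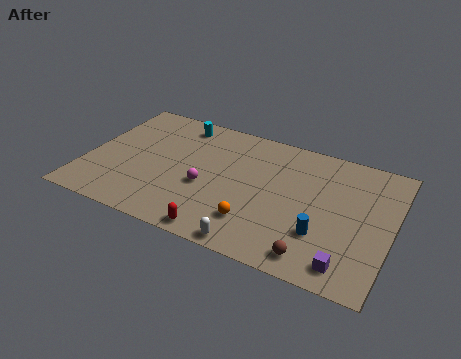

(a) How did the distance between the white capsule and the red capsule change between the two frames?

+0.4

The distance was about 1.4 in the first image and 1.8 in the second, so they moved 0.4 units further apart.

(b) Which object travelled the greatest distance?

the orange sphere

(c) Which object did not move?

the purple cube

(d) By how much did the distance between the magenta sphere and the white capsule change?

+0.6

They were about 3.8 units apart before and 4.4 after — 0.6 units further apart.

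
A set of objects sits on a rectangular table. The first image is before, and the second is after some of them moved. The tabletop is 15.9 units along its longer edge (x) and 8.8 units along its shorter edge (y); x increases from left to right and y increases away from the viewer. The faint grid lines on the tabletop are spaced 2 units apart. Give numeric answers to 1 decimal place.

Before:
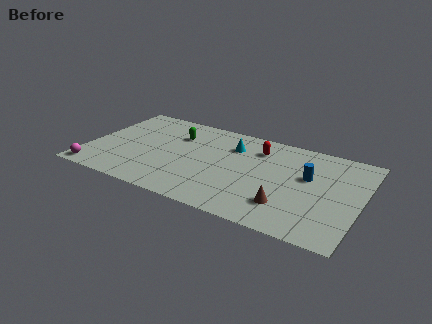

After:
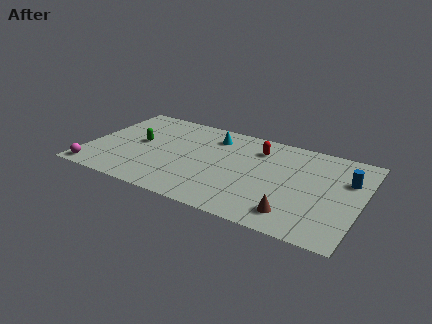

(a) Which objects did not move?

the red capsule and the magenta sphere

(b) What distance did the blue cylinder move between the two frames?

2.3

From (12.8, 5.3) to (15.0, 5.9), the blue cylinder covered √(2.2² + 0.6²) ≈ 2.3 units.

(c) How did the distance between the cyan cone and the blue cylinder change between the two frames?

+3.3

They were about 4.8 units apart before and 8.1 after — 3.3 units further apart.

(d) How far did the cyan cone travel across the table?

1.3

From (8.2, 6.5) to (7.0, 7.0), the cyan cone covered √(1.2² + 0.5²) ≈ 1.3 units.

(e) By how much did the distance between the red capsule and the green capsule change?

+2.3

The distance was about 4.8 in the first image and 7.1 in the second, so they moved 2.3 units further apart.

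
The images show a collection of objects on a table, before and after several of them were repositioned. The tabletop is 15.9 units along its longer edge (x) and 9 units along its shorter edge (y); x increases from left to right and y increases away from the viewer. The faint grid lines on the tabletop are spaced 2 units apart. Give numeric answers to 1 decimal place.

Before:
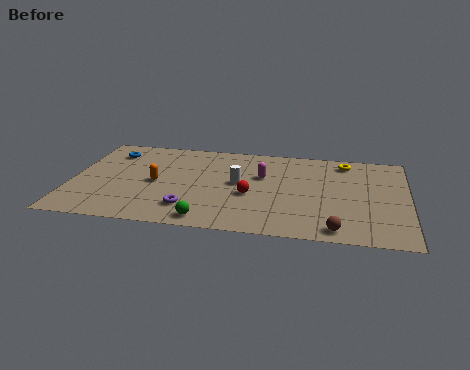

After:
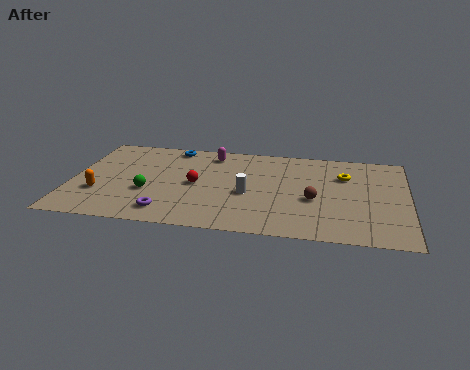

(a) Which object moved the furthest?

the green sphere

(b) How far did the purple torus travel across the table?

1.1

The purple torus was near (5.7, 2.0) before and (4.7, 1.5) after, so it travelled √(1.0² + 0.5²) ≈ 1.1 units.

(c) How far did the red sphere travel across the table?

2.7

The red sphere was near (8.5, 3.7) before and (5.9, 4.4) after, so it travelled √(2.6² + 0.7²) ≈ 2.7 units.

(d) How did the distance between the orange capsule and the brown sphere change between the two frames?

+0.9

The distance was about 9.2 in the first image and 10.1 in the second, so they moved 0.9 units further apart.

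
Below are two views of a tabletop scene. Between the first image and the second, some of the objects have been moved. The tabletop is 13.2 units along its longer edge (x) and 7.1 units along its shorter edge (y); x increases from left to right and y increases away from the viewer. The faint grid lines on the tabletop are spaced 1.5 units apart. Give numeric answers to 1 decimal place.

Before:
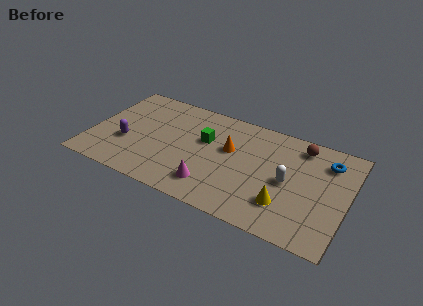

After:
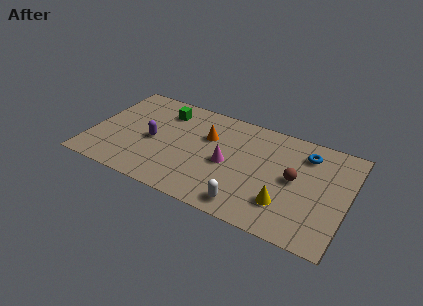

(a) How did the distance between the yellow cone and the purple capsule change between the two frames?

-1.2

The distance was about 8.3 in the first image and 7.1 in the second, so they moved 1.2 units closer together.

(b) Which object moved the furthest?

the white capsule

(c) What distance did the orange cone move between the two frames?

1.3

The orange cone moved from about (7.1, 4.3) to (5.9, 4.7), a distance of √(1.2² + 0.4²) ≈ 1.3.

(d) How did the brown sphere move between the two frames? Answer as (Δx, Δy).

(-0.1, -2.3)

The brown sphere was at about (10.6, 6.0) and moved to about (10.5, 3.7).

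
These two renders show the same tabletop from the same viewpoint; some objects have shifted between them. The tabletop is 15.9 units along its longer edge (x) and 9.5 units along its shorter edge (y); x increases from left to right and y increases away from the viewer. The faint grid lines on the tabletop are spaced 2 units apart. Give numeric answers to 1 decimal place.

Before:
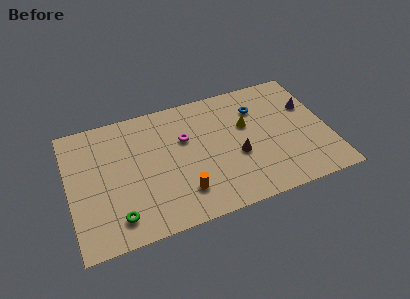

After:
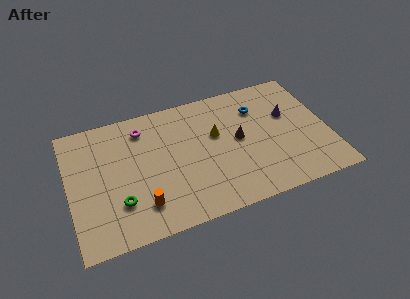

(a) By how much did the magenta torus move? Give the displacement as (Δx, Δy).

(-2.5, 1.6)

From the two frames, the magenta torus sits at roughly (7.2, 6.1) before and (4.7, 7.7) after.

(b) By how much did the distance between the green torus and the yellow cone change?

-2.4

Before: roughly 9.3 units apart; after: 6.9. That's 2.4 units closer together.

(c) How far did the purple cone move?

1.3

From (14.9, 6.2) to (13.6, 5.9), the purple cone covered √(1.3² + 0.3²) ≈ 1.3 units.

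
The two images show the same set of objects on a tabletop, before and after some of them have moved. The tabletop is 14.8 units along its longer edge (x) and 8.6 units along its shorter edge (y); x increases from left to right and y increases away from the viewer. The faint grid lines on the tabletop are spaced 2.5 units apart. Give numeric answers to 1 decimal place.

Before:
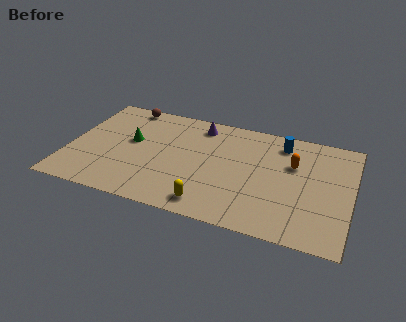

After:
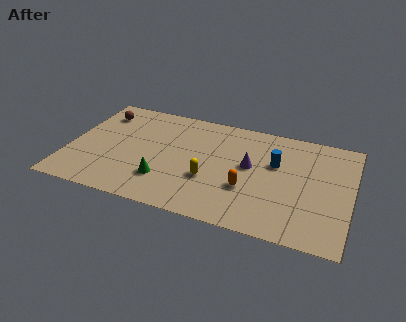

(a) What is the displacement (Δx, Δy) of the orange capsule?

(-2.2, -2.6)

From the two frames, the orange capsule sits at roughly (11.7, 5.6) before and (9.5, 3.0) after.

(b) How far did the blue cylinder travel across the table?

1.7

The blue cylinder was near (11.0, 7.1) before and (10.8, 5.4) after, so it travelled √(0.2² + 1.7²) ≈ 1.7 units.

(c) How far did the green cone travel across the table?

3.3

The green cone was near (3.2, 4.9) before and (5.2, 2.3) after, so it travelled √(2.0² + 2.6²) ≈ 3.3 units.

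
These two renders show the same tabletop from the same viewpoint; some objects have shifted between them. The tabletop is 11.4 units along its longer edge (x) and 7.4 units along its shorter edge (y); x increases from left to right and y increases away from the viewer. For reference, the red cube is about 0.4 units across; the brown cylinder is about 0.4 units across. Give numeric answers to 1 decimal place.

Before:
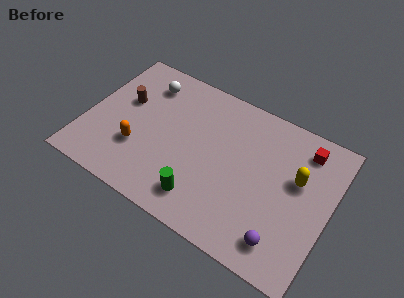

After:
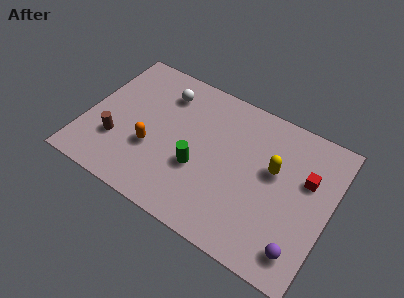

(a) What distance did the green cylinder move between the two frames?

1.5

From (5.8, 1.4) to (5.4, 2.8), the green cylinder covered √(0.4² + 1.4²) ≈ 1.5 units.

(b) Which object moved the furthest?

the brown cylinder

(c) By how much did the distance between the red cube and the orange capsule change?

-0.9

Before: roughly 8.2 units apart; after: 7.3. That's 0.9 units closer together.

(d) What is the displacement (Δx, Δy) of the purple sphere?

(0.8, 0.0)

The purple sphere started near (9.6, 1.3) and ended near (10.4, 1.3).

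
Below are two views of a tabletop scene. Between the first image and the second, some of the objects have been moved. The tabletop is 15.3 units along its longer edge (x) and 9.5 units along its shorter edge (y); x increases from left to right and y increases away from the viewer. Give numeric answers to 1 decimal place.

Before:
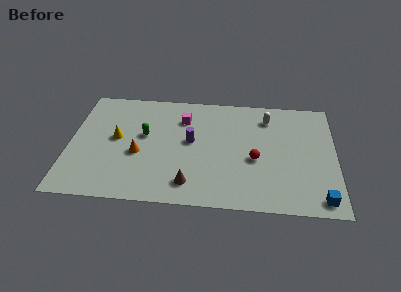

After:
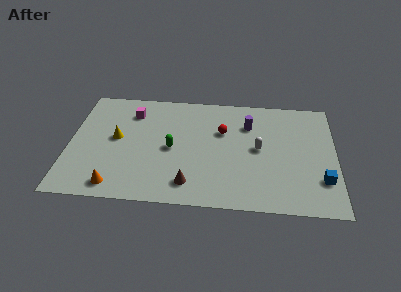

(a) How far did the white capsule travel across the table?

2.7

From (11.4, 7.6) to (10.9, 4.9), the white capsule covered √(0.5² + 2.7²) ≈ 2.7 units.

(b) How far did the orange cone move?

3.0

The orange cone moved from about (4.0, 3.9) to (2.8, 1.2), a distance of √(1.2² + 2.7²) ≈ 3.0.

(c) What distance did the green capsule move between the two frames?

1.9

The green capsule moved from about (4.3, 5.5) to (5.9, 4.5), a distance of √(1.6² + 1.0²) ≈ 1.9.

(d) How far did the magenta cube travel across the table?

3.0

The magenta cube moved from about (6.5, 7.1) to (3.5, 7.4), a distance of √(3.0² + 0.3²) ≈ 3.0.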